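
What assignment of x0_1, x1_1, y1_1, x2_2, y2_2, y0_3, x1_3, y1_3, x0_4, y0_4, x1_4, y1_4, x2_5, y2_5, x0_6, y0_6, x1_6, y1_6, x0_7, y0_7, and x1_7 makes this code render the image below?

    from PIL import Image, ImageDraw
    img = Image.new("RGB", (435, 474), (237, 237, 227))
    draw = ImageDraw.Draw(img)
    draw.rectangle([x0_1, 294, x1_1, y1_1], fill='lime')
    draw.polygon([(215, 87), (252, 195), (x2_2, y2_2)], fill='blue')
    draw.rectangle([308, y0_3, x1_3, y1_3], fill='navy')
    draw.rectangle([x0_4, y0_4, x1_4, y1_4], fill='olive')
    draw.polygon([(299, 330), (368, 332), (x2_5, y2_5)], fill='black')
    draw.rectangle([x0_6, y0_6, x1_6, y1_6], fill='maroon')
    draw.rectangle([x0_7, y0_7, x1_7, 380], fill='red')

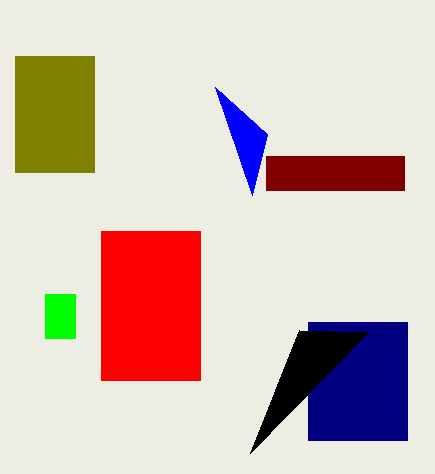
x0_1 = 45; x1_1 = 75; y1_1 = 338; x2_2 = 267; y2_2 = 134; y0_3 = 322; x1_3 = 407; y1_3 = 440; x0_4 = 15; y0_4 = 56; x1_4 = 94; y1_4 = 172; x2_5 = 250; y2_5 = 453; x0_6 = 266; y0_6 = 156; x1_6 = 404; y1_6 = 190; x0_7 = 101; y0_7 = 231; x1_7 = 200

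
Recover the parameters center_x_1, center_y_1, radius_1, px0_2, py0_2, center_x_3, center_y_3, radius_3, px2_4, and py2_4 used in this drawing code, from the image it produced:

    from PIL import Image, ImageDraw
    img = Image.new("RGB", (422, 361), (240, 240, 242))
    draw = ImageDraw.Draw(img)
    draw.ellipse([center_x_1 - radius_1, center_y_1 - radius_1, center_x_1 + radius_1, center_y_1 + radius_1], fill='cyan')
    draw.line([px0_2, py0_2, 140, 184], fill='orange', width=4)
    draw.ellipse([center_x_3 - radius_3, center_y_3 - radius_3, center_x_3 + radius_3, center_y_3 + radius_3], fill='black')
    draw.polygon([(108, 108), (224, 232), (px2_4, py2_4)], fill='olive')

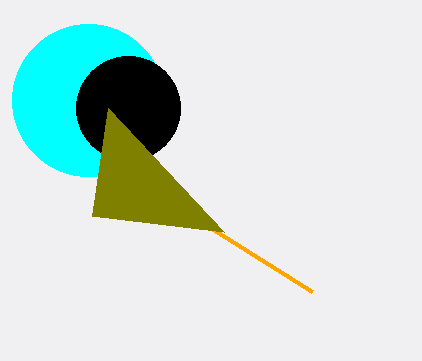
center_x_1 = 88
center_y_1 = 100
radius_1 = 76
px0_2 = 312
py0_2 = 292
center_x_3 = 128
center_y_3 = 108
radius_3 = 52
px2_4 = 92
py2_4 = 216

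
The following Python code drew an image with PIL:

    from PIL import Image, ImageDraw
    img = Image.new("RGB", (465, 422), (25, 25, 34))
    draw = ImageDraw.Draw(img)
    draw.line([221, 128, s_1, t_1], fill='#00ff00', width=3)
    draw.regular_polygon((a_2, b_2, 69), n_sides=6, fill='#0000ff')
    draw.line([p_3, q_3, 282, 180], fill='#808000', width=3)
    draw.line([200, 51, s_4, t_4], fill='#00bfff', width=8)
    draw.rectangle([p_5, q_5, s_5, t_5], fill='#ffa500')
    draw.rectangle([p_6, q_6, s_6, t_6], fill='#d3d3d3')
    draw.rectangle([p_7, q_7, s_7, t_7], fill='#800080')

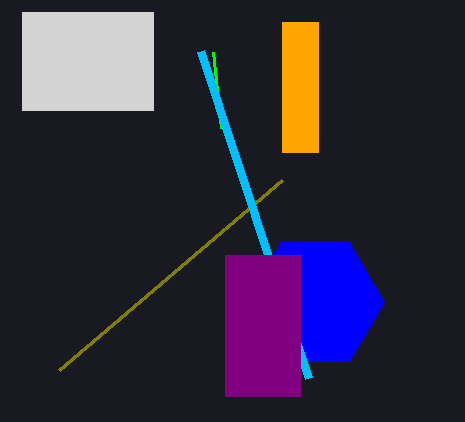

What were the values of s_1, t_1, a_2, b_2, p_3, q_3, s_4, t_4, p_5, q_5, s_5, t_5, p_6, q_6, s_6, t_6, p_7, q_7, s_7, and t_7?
s_1 = 213, t_1 = 52, a_2 = 315, b_2 = 302, p_3 = 59, q_3 = 370, s_4 = 308, t_4 = 378, p_5 = 282, q_5 = 22, s_5 = 318, t_5 = 152, p_6 = 22, q_6 = 12, s_6 = 153, t_6 = 110, p_7 = 225, q_7 = 255, s_7 = 300, t_7 = 396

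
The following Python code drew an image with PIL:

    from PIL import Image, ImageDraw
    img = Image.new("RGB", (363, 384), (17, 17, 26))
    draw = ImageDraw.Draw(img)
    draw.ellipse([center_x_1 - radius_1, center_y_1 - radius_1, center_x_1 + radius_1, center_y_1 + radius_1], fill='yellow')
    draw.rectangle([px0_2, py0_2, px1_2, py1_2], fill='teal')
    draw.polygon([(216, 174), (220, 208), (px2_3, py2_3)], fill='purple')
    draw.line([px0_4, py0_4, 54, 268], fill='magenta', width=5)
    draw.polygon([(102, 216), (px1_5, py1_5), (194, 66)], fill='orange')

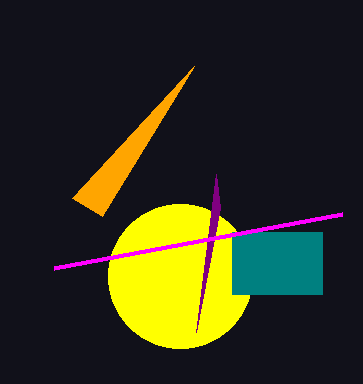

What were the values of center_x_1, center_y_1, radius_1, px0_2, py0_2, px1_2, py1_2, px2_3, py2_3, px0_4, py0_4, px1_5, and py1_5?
center_x_1 = 180; center_y_1 = 276; radius_1 = 72; px0_2 = 232; py0_2 = 232; px1_2 = 322; py1_2 = 294; px2_3 = 196; py2_3 = 332; px0_4 = 342; py0_4 = 214; px1_5 = 72; py1_5 = 198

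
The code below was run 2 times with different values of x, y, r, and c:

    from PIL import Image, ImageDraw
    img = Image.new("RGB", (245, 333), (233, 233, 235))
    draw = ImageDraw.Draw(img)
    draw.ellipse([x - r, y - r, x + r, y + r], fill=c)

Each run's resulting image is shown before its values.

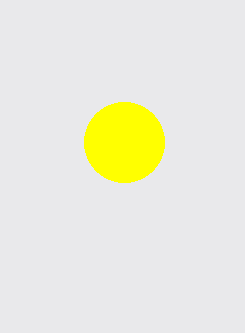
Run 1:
x = 124, y = 142, r = 40, c = 'yellow'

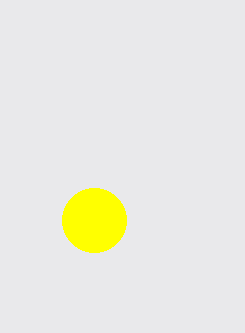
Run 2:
x = 94
y = 220
r = 32
c = 'yellow'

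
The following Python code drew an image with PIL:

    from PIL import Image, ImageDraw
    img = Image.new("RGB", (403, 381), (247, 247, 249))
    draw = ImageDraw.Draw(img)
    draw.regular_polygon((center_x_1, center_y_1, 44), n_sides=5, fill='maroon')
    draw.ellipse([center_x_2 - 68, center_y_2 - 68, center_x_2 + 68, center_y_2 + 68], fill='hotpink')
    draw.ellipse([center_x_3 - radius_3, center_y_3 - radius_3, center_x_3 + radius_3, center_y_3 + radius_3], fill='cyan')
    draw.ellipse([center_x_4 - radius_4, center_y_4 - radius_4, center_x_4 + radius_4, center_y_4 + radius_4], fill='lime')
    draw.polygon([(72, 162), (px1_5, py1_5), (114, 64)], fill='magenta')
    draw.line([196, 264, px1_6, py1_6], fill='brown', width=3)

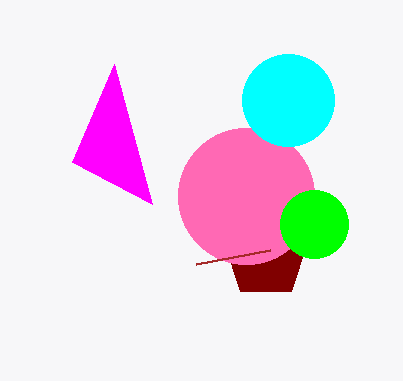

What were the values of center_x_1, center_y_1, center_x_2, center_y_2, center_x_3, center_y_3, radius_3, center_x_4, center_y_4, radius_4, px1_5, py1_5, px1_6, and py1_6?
center_x_1 = 266, center_y_1 = 256, center_x_2 = 246, center_y_2 = 196, center_x_3 = 288, center_y_3 = 100, radius_3 = 46, center_x_4 = 314, center_y_4 = 224, radius_4 = 34, px1_5 = 152, py1_5 = 204, px1_6 = 270, py1_6 = 250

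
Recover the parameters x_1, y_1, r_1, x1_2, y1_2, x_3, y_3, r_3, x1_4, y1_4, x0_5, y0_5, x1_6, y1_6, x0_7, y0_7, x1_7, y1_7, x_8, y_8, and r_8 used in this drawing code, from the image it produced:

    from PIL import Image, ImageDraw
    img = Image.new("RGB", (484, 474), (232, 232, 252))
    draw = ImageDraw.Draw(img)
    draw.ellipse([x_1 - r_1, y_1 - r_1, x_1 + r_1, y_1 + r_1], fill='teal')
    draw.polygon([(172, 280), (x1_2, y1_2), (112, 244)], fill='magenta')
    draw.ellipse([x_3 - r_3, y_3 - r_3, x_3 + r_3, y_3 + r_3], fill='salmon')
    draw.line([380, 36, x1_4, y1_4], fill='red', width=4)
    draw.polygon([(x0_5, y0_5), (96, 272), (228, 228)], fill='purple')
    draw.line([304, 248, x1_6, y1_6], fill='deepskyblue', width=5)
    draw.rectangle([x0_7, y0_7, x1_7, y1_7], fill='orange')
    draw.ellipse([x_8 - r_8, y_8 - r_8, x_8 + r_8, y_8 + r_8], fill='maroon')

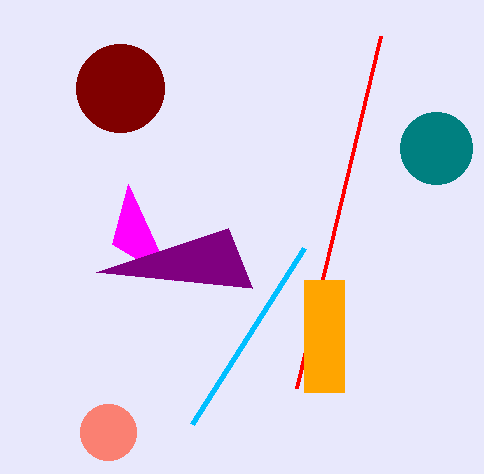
x_1 = 436; y_1 = 148; r_1 = 36; x1_2 = 128; y1_2 = 184; x_3 = 108; y_3 = 432; r_3 = 28; x1_4 = 296; y1_4 = 388; x0_5 = 252; y0_5 = 288; x1_6 = 192; y1_6 = 424; x0_7 = 304; y0_7 = 280; x1_7 = 344; y1_7 = 392; x_8 = 120; y_8 = 88; r_8 = 44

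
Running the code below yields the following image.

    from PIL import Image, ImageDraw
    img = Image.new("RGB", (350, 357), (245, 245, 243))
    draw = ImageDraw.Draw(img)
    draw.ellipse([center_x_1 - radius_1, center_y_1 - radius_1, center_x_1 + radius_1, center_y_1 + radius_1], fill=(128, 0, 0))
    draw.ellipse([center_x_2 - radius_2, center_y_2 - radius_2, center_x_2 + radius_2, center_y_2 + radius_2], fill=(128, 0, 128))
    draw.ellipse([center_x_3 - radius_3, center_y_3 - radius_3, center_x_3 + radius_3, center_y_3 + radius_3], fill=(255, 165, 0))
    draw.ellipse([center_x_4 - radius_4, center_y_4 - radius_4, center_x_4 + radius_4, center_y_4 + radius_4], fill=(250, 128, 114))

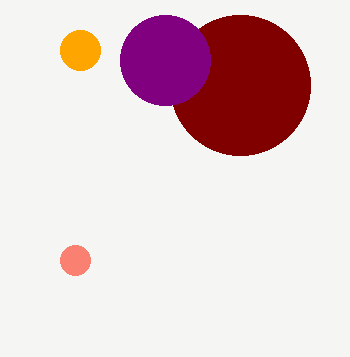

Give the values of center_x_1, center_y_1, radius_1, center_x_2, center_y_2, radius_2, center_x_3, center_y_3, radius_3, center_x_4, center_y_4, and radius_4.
center_x_1 = 240
center_y_1 = 85
radius_1 = 70
center_x_2 = 165
center_y_2 = 60
radius_2 = 45
center_x_3 = 80
center_y_3 = 50
radius_3 = 20
center_x_4 = 75
center_y_4 = 260
radius_4 = 15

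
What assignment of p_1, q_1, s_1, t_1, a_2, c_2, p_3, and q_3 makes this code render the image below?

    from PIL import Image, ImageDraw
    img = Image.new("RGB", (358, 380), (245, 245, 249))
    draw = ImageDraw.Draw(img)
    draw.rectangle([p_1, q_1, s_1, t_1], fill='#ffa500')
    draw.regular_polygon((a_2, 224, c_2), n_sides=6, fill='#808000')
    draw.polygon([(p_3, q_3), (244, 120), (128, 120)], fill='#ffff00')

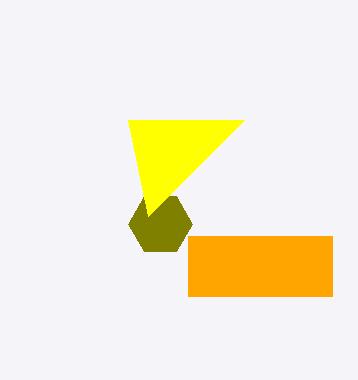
p_1 = 188, q_1 = 236, s_1 = 332, t_1 = 296, a_2 = 160, c_2 = 32, p_3 = 148, q_3 = 216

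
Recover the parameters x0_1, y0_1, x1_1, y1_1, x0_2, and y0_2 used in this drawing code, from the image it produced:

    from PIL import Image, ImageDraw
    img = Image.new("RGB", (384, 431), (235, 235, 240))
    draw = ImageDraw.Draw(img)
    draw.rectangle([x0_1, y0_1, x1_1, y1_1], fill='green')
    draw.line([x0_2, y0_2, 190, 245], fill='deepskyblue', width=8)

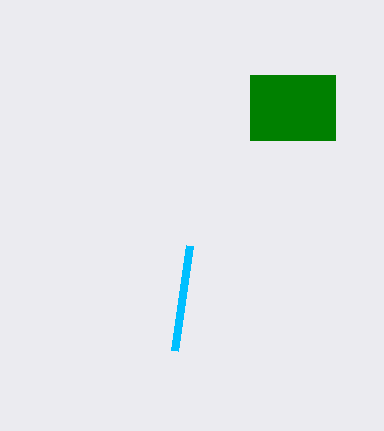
x0_1 = 250; y0_1 = 75; x1_1 = 335; y1_1 = 140; x0_2 = 175; y0_2 = 350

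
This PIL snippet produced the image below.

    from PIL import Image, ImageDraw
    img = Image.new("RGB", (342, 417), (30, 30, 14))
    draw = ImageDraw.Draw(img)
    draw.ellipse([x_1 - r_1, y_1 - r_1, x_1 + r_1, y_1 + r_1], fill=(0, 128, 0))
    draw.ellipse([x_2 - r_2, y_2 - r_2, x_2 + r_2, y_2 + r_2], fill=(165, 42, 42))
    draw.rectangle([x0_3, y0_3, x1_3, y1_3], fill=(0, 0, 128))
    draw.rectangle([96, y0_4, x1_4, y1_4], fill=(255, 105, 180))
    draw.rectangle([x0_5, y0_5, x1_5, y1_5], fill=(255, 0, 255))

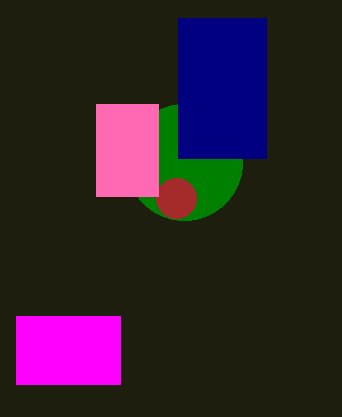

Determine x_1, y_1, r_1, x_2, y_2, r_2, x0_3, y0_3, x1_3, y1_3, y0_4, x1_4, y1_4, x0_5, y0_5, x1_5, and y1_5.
x_1 = 184
y_1 = 162
r_1 = 58
x_2 = 176
y_2 = 198
r_2 = 20
x0_3 = 178
y0_3 = 18
x1_3 = 266
y1_3 = 158
y0_4 = 104
x1_4 = 158
y1_4 = 196
x0_5 = 16
y0_5 = 316
x1_5 = 120
y1_5 = 384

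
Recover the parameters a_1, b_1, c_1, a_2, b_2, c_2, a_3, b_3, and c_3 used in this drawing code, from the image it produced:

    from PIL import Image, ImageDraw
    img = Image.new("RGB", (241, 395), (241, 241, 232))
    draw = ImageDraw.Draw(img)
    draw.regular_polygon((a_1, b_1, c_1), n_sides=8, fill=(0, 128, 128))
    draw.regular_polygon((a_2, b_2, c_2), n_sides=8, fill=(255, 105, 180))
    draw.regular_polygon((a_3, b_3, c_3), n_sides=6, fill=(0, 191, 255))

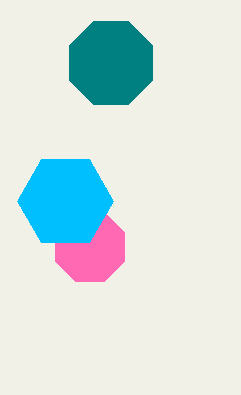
a_1 = 111, b_1 = 63, c_1 = 45, a_2 = 90, b_2 = 247, c_2 = 37, a_3 = 65, b_3 = 201, c_3 = 48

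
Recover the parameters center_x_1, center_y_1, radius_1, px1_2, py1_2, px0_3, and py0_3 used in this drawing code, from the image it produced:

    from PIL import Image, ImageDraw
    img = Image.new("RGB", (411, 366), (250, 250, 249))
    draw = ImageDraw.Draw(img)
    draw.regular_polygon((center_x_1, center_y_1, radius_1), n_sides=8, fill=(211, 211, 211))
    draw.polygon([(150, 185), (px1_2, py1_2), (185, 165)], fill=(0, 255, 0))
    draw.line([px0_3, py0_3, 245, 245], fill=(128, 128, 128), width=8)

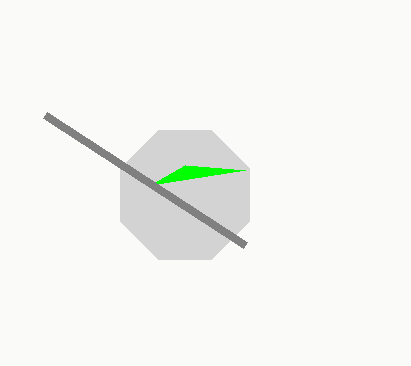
center_x_1 = 185, center_y_1 = 195, radius_1 = 70, px1_2 = 245, py1_2 = 170, px0_3 = 45, py0_3 = 115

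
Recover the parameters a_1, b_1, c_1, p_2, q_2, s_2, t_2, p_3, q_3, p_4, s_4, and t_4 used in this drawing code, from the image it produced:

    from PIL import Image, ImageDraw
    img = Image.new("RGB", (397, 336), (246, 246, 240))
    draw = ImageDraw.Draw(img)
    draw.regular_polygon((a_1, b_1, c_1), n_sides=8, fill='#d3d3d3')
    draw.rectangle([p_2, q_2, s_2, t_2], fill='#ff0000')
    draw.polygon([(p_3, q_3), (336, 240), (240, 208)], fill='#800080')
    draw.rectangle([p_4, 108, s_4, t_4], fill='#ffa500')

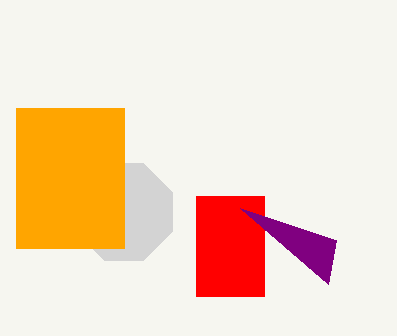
a_1 = 124
b_1 = 212
c_1 = 52
p_2 = 196
q_2 = 196
s_2 = 264
t_2 = 296
p_3 = 328
q_3 = 284
p_4 = 16
s_4 = 124
t_4 = 248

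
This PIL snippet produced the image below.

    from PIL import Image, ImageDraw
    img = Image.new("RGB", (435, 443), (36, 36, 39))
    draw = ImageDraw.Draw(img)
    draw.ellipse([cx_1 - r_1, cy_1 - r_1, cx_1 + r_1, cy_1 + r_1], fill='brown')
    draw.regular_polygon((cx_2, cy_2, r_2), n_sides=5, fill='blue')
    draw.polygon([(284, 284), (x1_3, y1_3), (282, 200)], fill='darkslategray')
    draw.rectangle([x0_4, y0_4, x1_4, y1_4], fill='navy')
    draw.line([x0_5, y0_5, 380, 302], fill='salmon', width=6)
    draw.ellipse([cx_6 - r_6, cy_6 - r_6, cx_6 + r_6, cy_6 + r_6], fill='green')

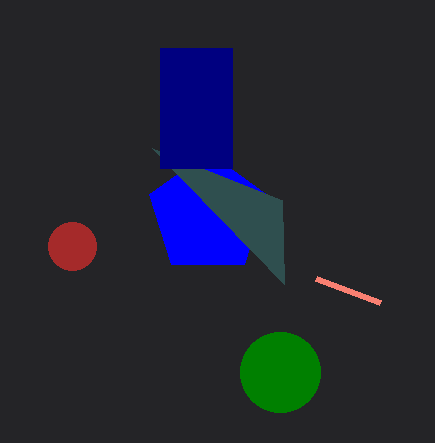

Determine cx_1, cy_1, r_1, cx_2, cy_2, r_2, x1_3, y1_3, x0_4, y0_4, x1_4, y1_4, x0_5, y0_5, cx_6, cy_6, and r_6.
cx_1 = 72, cy_1 = 246, r_1 = 24, cx_2 = 208, cy_2 = 214, r_2 = 62, x1_3 = 152, y1_3 = 148, x0_4 = 160, y0_4 = 48, x1_4 = 232, y1_4 = 168, x0_5 = 316, y0_5 = 278, cx_6 = 280, cy_6 = 372, r_6 = 40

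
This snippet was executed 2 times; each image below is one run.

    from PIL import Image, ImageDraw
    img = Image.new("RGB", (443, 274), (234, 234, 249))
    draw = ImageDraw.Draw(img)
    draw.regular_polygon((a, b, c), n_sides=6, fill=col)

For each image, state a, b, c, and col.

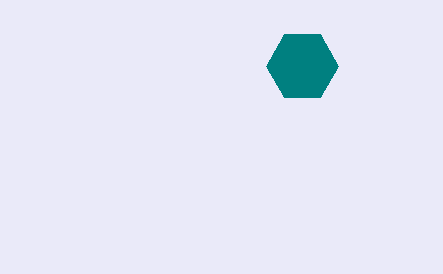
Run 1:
a = 302
b = 66
c = 36
col = 'teal'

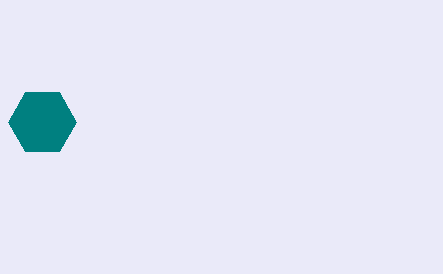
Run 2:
a = 42
b = 122
c = 34
col = 'teal'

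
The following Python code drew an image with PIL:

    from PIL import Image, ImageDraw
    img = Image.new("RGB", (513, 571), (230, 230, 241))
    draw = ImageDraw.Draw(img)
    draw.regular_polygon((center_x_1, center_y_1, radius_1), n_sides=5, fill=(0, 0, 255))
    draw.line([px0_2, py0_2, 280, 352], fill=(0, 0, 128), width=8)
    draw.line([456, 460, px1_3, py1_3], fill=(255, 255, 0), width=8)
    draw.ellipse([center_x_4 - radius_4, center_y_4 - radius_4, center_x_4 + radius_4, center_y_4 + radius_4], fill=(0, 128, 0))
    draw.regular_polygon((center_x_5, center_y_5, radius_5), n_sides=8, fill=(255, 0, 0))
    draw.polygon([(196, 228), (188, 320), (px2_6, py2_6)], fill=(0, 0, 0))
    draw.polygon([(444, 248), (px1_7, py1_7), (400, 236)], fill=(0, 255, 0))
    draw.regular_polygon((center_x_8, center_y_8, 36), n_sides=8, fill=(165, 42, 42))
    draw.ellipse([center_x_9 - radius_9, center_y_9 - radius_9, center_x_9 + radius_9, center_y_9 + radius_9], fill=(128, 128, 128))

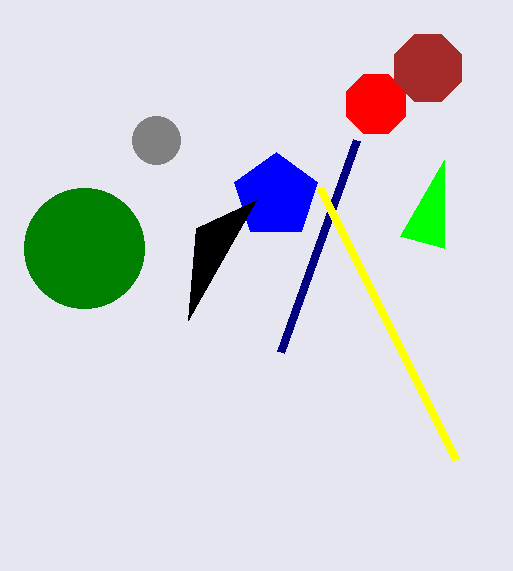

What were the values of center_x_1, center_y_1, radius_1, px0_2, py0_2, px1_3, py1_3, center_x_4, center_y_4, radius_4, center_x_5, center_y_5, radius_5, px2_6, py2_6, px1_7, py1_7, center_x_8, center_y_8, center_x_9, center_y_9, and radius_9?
center_x_1 = 276
center_y_1 = 196
radius_1 = 44
px0_2 = 356
py0_2 = 140
px1_3 = 320
py1_3 = 188
center_x_4 = 84
center_y_4 = 248
radius_4 = 60
center_x_5 = 376
center_y_5 = 104
radius_5 = 32
px2_6 = 256
py2_6 = 200
px1_7 = 444
py1_7 = 160
center_x_8 = 428
center_y_8 = 68
center_x_9 = 156
center_y_9 = 140
radius_9 = 24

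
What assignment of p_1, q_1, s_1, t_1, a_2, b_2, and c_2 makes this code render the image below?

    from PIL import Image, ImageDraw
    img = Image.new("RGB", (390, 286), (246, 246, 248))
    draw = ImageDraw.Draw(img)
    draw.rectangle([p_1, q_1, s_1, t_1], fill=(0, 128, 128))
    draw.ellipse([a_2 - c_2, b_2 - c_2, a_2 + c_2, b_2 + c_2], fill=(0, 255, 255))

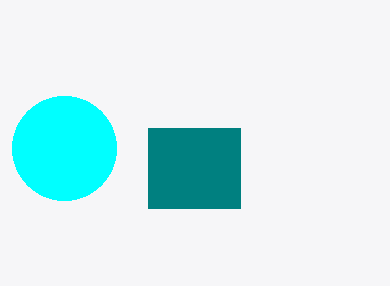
p_1 = 148
q_1 = 128
s_1 = 240
t_1 = 208
a_2 = 64
b_2 = 148
c_2 = 52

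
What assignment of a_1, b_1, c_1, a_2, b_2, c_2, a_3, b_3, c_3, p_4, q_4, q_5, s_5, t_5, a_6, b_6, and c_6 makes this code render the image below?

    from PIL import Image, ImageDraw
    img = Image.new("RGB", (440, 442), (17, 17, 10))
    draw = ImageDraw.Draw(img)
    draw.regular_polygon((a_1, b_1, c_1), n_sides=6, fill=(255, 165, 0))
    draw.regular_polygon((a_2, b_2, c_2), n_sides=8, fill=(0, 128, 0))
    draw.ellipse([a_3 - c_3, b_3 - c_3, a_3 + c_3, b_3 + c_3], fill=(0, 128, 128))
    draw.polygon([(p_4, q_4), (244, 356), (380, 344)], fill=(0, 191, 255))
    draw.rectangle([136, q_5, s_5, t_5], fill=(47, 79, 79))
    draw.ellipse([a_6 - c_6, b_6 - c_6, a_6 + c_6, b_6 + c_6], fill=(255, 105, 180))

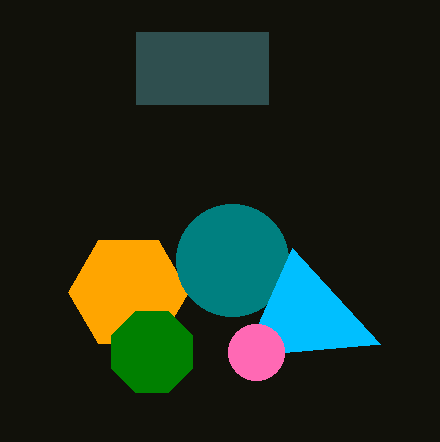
a_1 = 128, b_1 = 292, c_1 = 60, a_2 = 152, b_2 = 352, c_2 = 44, a_3 = 232, b_3 = 260, c_3 = 56, p_4 = 292, q_4 = 248, q_5 = 32, s_5 = 268, t_5 = 104, a_6 = 256, b_6 = 352, c_6 = 28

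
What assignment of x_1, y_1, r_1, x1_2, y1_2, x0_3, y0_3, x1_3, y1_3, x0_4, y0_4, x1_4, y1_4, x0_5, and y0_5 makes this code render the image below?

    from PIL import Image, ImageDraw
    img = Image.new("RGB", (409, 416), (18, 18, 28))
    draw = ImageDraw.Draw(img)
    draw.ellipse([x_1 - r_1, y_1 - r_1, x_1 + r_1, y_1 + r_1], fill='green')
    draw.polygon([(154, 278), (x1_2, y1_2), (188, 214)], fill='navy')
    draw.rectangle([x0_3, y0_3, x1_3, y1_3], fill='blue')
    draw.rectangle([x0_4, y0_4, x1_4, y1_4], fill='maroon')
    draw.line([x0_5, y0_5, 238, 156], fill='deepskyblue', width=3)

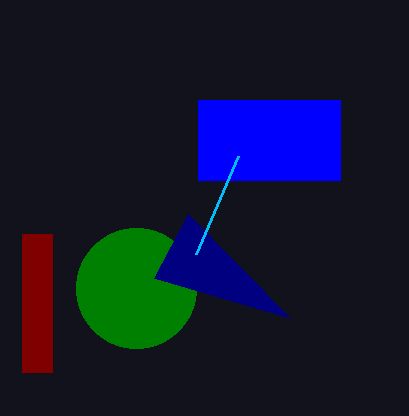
x_1 = 136; y_1 = 288; r_1 = 60; x1_2 = 290; y1_2 = 318; x0_3 = 198; y0_3 = 100; x1_3 = 340; y1_3 = 180; x0_4 = 22; y0_4 = 234; x1_4 = 52; y1_4 = 372; x0_5 = 196; y0_5 = 254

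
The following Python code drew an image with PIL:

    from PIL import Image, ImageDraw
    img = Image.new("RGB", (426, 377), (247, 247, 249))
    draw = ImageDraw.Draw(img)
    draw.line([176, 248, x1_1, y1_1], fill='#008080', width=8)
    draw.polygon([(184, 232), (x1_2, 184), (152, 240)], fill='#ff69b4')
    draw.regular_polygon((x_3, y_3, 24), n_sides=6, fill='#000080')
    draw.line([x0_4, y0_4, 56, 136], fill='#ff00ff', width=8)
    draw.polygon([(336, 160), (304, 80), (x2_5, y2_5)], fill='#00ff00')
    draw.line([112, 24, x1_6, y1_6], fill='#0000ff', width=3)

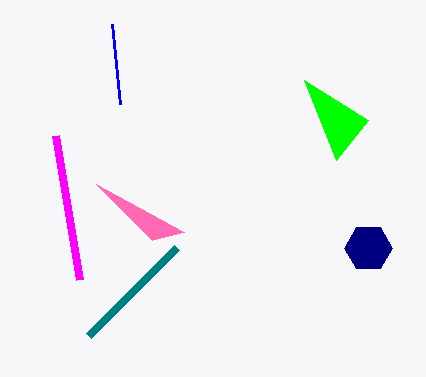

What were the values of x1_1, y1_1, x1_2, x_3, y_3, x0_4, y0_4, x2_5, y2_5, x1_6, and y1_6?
x1_1 = 88
y1_1 = 336
x1_2 = 96
x_3 = 368
y_3 = 248
x0_4 = 80
y0_4 = 280
x2_5 = 368
y2_5 = 120
x1_6 = 120
y1_6 = 104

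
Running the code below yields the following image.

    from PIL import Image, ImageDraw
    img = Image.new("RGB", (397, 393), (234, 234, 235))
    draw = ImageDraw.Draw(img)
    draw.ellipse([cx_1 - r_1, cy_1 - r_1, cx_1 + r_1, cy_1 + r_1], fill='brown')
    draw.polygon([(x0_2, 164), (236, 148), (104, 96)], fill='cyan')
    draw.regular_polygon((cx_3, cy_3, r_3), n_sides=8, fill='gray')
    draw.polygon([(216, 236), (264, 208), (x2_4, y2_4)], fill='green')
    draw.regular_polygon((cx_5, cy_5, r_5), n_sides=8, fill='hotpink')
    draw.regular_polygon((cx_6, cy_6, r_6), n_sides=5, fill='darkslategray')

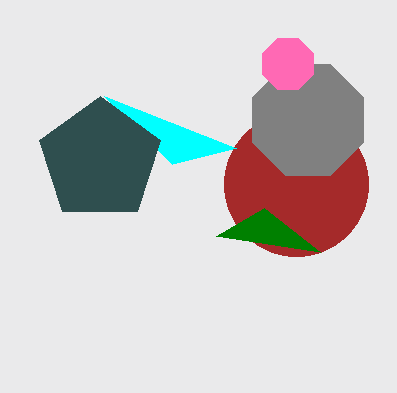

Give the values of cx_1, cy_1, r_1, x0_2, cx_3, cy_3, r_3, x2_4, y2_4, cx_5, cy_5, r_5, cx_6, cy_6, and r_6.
cx_1 = 296; cy_1 = 184; r_1 = 72; x0_2 = 172; cx_3 = 308; cy_3 = 120; r_3 = 60; x2_4 = 320; y2_4 = 252; cx_5 = 288; cy_5 = 64; r_5 = 28; cx_6 = 100; cy_6 = 160; r_6 = 64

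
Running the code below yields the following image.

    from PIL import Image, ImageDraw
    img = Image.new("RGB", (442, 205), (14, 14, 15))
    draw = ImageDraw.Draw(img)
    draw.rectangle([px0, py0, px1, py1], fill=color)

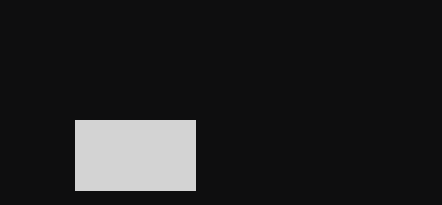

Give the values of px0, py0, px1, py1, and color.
px0 = 75; py0 = 120; px1 = 195; py1 = 190; color = 'lightgray'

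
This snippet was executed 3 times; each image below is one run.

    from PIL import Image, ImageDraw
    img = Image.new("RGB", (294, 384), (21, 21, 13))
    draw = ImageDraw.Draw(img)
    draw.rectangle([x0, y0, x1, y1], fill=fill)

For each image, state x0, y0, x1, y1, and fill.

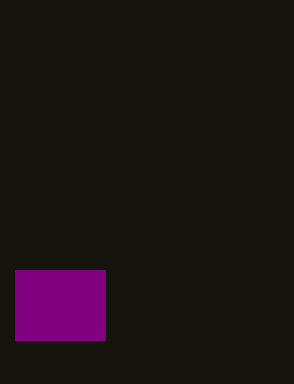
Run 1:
x0 = 15
y0 = 270
x1 = 105
y1 = 340
fill = 'purple'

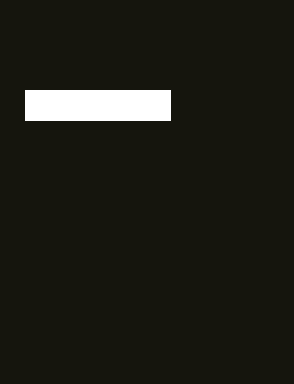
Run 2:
x0 = 25
y0 = 90
x1 = 170
y1 = 120
fill = 'white'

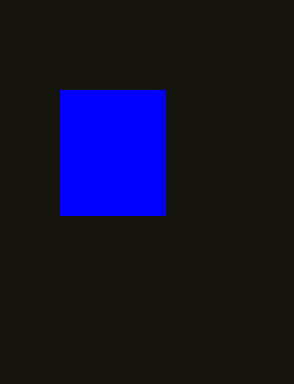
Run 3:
x0 = 60
y0 = 90
x1 = 165
y1 = 215
fill = 'blue'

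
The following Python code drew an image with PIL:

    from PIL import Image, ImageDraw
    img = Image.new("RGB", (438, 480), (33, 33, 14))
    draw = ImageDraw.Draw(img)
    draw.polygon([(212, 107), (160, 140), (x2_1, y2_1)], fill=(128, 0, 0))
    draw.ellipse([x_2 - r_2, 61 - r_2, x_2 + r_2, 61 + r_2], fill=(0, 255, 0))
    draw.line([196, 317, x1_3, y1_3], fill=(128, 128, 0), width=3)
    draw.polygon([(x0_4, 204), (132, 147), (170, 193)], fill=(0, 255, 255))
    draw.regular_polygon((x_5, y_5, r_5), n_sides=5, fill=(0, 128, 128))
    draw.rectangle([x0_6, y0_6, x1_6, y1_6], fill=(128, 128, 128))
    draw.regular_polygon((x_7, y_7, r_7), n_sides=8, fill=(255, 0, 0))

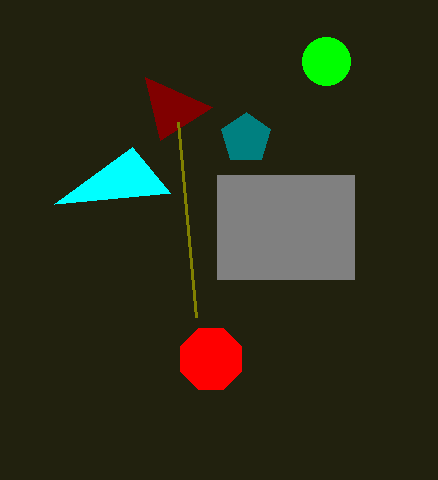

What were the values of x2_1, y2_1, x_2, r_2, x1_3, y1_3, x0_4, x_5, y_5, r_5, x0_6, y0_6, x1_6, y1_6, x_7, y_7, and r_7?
x2_1 = 145; y2_1 = 77; x_2 = 326; r_2 = 24; x1_3 = 178; y1_3 = 122; x0_4 = 54; x_5 = 246; y_5 = 138; r_5 = 26; x0_6 = 217; y0_6 = 175; x1_6 = 354; y1_6 = 279; x_7 = 211; y_7 = 359; r_7 = 33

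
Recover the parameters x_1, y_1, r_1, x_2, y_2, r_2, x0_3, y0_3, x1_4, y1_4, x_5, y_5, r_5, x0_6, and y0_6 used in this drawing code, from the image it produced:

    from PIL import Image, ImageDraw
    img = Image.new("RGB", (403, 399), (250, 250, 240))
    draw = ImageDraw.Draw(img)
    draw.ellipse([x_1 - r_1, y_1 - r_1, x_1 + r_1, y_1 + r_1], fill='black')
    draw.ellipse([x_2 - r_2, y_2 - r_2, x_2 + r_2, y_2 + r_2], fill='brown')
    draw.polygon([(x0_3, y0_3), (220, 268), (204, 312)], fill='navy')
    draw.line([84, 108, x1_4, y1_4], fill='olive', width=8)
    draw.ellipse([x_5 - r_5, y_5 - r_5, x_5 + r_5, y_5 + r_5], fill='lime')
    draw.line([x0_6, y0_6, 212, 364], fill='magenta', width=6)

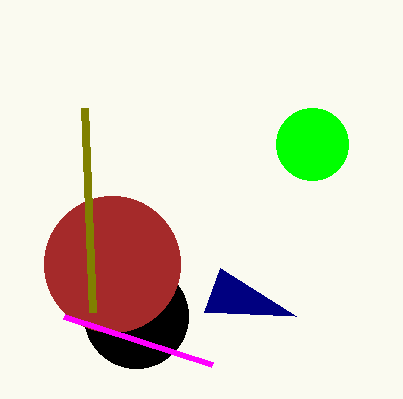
x_1 = 136; y_1 = 316; r_1 = 52; x_2 = 112; y_2 = 264; r_2 = 68; x0_3 = 296; y0_3 = 316; x1_4 = 92; y1_4 = 312; x_5 = 312; y_5 = 144; r_5 = 36; x0_6 = 64; y0_6 = 316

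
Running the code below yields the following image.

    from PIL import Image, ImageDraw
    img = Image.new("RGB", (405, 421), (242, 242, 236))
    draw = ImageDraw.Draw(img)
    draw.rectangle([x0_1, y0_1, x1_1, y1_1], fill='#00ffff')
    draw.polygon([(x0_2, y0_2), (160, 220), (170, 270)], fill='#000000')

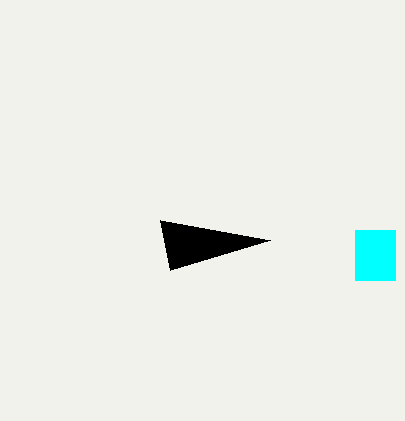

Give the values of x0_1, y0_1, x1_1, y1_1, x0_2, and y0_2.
x0_1 = 355, y0_1 = 230, x1_1 = 395, y1_1 = 280, x0_2 = 270, y0_2 = 240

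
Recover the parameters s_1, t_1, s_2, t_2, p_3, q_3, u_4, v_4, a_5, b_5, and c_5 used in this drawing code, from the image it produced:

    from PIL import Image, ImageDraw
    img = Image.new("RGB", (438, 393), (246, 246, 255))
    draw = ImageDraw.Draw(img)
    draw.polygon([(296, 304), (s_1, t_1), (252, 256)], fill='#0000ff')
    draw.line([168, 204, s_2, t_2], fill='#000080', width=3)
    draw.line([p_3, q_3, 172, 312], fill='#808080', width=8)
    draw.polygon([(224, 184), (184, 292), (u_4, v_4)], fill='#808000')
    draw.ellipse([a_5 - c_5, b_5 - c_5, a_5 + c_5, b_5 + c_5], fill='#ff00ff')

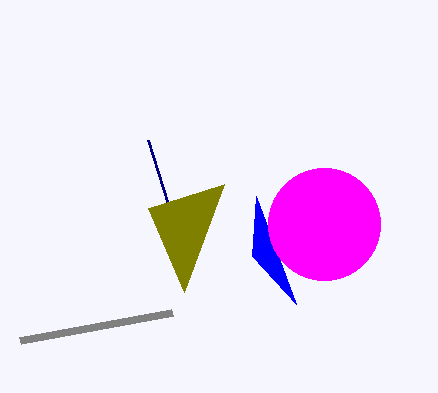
s_1 = 256
t_1 = 196
s_2 = 148
t_2 = 140
p_3 = 20
q_3 = 340
u_4 = 148
v_4 = 208
a_5 = 324
b_5 = 224
c_5 = 56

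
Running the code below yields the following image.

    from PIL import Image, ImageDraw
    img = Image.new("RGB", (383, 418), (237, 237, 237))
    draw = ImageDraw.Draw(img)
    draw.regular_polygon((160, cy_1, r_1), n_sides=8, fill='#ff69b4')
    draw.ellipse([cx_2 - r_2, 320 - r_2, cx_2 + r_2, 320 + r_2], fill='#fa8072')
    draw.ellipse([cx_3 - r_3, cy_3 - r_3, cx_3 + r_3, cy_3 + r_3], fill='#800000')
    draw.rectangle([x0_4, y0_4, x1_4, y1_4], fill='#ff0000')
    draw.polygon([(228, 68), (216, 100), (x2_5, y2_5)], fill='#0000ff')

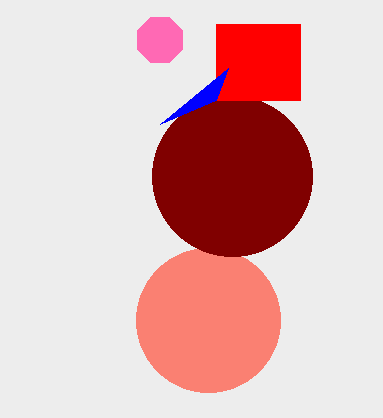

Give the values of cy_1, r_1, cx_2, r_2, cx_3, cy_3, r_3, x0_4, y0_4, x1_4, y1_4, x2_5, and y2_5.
cy_1 = 40; r_1 = 24; cx_2 = 208; r_2 = 72; cx_3 = 232; cy_3 = 176; r_3 = 80; x0_4 = 216; y0_4 = 24; x1_4 = 300; y1_4 = 100; x2_5 = 160; y2_5 = 124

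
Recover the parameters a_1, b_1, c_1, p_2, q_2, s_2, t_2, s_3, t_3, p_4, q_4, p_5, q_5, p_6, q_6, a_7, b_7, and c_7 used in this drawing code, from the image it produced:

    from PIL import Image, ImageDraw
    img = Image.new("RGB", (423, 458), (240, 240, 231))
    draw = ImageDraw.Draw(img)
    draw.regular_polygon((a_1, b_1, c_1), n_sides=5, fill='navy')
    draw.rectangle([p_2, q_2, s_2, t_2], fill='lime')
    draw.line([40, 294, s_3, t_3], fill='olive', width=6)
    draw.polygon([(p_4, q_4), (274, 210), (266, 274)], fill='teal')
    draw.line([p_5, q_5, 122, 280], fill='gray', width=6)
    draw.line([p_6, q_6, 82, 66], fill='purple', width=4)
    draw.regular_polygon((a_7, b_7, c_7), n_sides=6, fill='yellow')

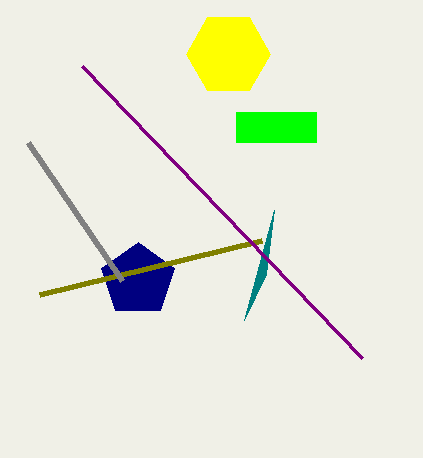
a_1 = 138
b_1 = 280
c_1 = 38
p_2 = 236
q_2 = 112
s_2 = 316
t_2 = 142
s_3 = 262
t_3 = 240
p_4 = 244
q_4 = 320
p_5 = 28
q_5 = 142
p_6 = 362
q_6 = 358
a_7 = 228
b_7 = 54
c_7 = 42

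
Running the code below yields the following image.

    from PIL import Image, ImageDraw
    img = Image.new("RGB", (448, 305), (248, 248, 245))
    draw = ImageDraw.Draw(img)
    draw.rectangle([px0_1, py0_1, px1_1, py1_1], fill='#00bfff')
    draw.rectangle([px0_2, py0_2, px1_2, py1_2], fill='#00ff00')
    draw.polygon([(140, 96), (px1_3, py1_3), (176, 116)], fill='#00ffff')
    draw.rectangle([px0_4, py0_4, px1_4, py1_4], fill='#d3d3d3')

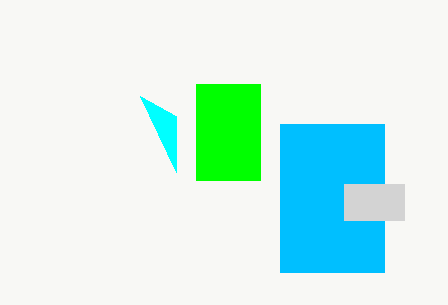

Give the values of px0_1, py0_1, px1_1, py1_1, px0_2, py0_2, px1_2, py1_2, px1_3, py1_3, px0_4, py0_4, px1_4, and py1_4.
px0_1 = 280, py0_1 = 124, px1_1 = 384, py1_1 = 272, px0_2 = 196, py0_2 = 84, px1_2 = 260, py1_2 = 180, px1_3 = 176, py1_3 = 172, px0_4 = 344, py0_4 = 184, px1_4 = 404, py1_4 = 220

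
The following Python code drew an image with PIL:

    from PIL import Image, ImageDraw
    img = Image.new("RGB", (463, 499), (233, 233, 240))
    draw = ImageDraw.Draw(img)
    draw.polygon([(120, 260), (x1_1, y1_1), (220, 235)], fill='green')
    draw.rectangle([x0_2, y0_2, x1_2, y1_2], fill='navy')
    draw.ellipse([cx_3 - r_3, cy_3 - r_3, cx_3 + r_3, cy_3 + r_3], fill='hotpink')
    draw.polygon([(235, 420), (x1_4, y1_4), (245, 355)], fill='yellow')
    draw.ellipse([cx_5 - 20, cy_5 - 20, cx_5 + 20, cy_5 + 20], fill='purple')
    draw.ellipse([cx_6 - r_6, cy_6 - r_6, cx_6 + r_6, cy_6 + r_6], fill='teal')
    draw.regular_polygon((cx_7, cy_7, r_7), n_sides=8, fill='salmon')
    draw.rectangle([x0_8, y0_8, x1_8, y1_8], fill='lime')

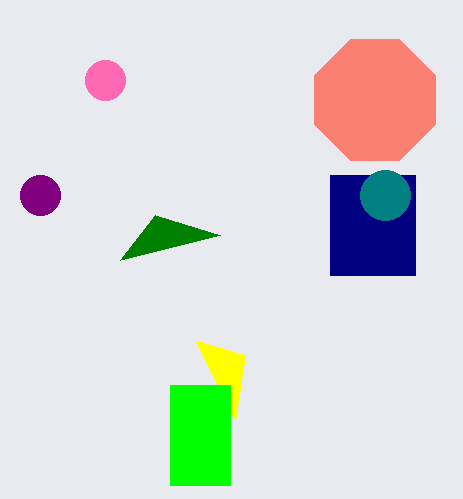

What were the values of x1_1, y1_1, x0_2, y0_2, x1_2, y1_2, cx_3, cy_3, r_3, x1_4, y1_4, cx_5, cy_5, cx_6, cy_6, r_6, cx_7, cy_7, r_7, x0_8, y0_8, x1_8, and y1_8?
x1_1 = 155, y1_1 = 215, x0_2 = 330, y0_2 = 175, x1_2 = 415, y1_2 = 275, cx_3 = 105, cy_3 = 80, r_3 = 20, x1_4 = 195, y1_4 = 340, cx_5 = 40, cy_5 = 195, cx_6 = 385, cy_6 = 195, r_6 = 25, cx_7 = 375, cy_7 = 100, r_7 = 65, x0_8 = 170, y0_8 = 385, x1_8 = 230, y1_8 = 485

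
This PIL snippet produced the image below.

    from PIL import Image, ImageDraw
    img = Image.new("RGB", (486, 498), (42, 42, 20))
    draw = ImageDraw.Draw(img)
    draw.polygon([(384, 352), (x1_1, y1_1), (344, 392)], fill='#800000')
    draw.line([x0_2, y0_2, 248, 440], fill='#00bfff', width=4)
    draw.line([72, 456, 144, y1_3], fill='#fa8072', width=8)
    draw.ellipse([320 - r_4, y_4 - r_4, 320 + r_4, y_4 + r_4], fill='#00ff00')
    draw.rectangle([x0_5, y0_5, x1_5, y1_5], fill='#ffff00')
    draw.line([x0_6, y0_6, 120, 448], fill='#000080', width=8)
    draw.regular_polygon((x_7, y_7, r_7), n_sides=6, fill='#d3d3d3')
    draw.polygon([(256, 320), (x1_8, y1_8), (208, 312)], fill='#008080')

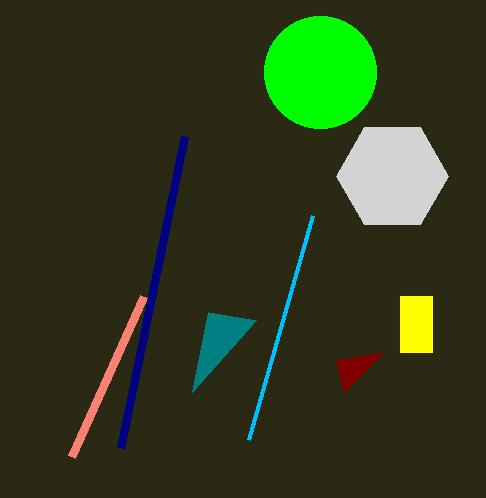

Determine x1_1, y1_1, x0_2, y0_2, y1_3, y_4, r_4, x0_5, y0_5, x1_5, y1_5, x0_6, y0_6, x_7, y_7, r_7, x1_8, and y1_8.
x1_1 = 336; y1_1 = 360; x0_2 = 312; y0_2 = 216; y1_3 = 296; y_4 = 72; r_4 = 56; x0_5 = 400; y0_5 = 296; x1_5 = 432; y1_5 = 352; x0_6 = 184; y0_6 = 136; x_7 = 392; y_7 = 176; r_7 = 56; x1_8 = 192; y1_8 = 392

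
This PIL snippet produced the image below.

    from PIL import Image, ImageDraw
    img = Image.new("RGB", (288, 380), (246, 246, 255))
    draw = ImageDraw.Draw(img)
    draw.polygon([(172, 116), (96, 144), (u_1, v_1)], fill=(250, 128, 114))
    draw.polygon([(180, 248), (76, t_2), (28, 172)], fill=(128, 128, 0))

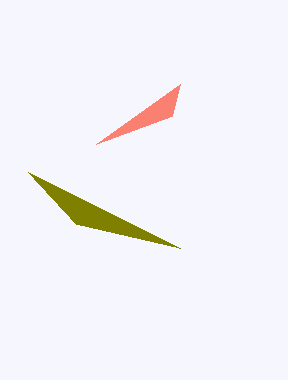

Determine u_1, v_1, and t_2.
u_1 = 180, v_1 = 84, t_2 = 224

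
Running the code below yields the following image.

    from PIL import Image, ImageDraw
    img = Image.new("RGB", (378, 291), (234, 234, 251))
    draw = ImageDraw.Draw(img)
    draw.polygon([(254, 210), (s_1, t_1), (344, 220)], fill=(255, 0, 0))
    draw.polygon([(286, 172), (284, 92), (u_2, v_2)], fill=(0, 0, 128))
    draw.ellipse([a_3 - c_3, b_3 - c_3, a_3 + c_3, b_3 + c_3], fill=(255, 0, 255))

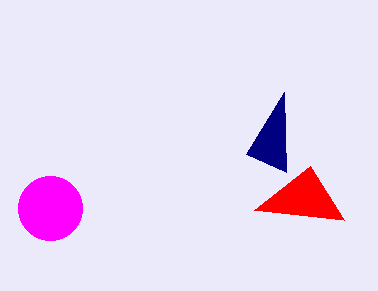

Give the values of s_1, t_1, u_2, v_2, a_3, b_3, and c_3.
s_1 = 310, t_1 = 166, u_2 = 246, v_2 = 154, a_3 = 50, b_3 = 208, c_3 = 32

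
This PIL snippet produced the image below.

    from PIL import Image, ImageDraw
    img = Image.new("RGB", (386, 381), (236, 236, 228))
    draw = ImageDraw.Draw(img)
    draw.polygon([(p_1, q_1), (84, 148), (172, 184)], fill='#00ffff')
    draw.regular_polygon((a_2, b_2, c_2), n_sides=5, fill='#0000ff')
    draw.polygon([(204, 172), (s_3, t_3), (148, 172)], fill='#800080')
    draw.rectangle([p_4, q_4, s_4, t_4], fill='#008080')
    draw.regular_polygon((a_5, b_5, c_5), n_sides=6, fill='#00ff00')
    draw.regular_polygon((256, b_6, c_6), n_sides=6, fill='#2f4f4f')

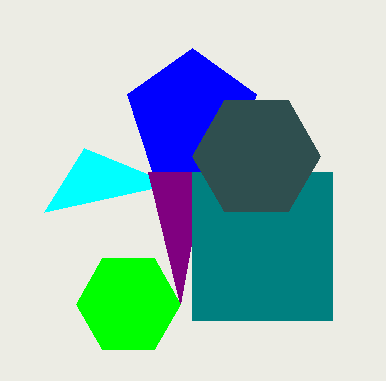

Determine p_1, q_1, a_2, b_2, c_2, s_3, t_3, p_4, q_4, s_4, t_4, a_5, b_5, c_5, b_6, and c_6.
p_1 = 44, q_1 = 212, a_2 = 192, b_2 = 116, c_2 = 68, s_3 = 180, t_3 = 304, p_4 = 192, q_4 = 172, s_4 = 332, t_4 = 320, a_5 = 128, b_5 = 304, c_5 = 52, b_6 = 156, c_6 = 64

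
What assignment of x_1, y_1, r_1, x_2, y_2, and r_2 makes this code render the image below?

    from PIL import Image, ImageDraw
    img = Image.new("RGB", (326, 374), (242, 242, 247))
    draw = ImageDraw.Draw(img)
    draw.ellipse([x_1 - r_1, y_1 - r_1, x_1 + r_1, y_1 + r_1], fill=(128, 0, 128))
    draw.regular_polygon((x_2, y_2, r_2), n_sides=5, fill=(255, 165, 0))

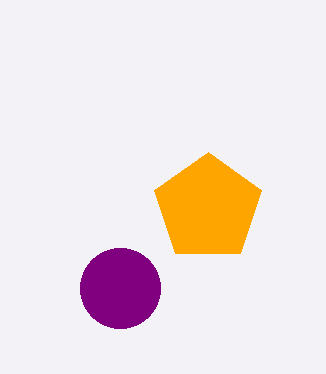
x_1 = 120; y_1 = 288; r_1 = 40; x_2 = 208; y_2 = 208; r_2 = 56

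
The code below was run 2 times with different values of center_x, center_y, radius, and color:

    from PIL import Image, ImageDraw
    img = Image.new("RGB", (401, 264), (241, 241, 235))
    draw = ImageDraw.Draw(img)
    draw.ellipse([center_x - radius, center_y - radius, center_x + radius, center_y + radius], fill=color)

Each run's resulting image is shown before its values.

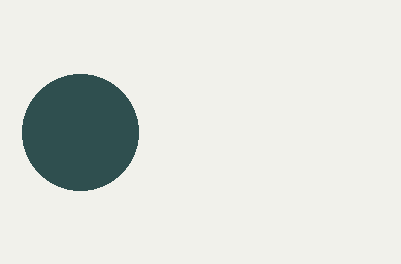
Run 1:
center_x = 80
center_y = 132
radius = 58
color = 'darkslategray'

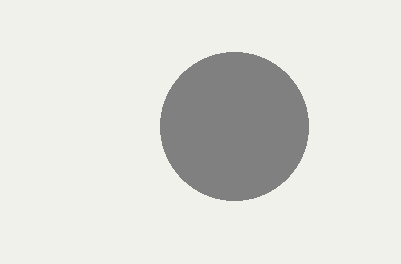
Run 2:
center_x = 234
center_y = 126
radius = 74
color = 'gray'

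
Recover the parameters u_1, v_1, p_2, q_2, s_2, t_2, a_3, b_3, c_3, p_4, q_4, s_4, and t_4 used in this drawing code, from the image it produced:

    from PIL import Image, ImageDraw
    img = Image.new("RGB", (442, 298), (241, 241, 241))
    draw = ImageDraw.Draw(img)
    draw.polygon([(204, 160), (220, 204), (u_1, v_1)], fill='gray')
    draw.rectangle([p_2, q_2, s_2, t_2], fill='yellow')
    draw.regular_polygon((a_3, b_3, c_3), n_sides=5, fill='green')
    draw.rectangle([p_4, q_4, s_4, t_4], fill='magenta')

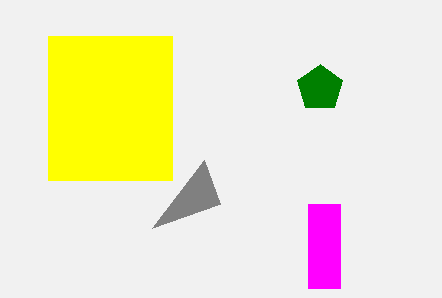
u_1 = 152, v_1 = 228, p_2 = 48, q_2 = 36, s_2 = 172, t_2 = 180, a_3 = 320, b_3 = 88, c_3 = 24, p_4 = 308, q_4 = 204, s_4 = 340, t_4 = 288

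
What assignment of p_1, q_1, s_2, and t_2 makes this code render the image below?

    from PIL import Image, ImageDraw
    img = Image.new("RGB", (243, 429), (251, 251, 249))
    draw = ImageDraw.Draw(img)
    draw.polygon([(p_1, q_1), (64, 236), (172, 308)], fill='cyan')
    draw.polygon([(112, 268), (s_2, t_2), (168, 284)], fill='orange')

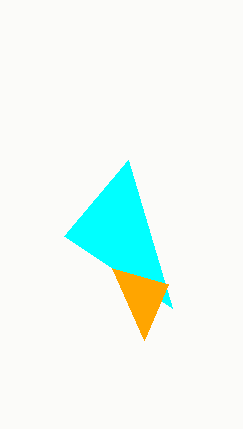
p_1 = 128, q_1 = 160, s_2 = 144, t_2 = 340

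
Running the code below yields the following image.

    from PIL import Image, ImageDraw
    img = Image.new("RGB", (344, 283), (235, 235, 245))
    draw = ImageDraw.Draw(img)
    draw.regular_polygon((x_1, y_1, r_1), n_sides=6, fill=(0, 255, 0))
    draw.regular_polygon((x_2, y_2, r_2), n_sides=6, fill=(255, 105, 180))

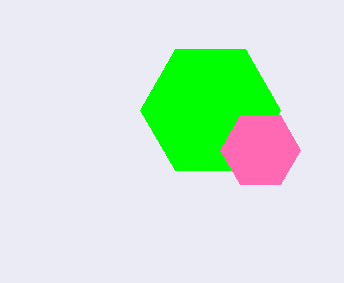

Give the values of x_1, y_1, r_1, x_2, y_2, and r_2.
x_1 = 210
y_1 = 110
r_1 = 70
x_2 = 260
y_2 = 150
r_2 = 40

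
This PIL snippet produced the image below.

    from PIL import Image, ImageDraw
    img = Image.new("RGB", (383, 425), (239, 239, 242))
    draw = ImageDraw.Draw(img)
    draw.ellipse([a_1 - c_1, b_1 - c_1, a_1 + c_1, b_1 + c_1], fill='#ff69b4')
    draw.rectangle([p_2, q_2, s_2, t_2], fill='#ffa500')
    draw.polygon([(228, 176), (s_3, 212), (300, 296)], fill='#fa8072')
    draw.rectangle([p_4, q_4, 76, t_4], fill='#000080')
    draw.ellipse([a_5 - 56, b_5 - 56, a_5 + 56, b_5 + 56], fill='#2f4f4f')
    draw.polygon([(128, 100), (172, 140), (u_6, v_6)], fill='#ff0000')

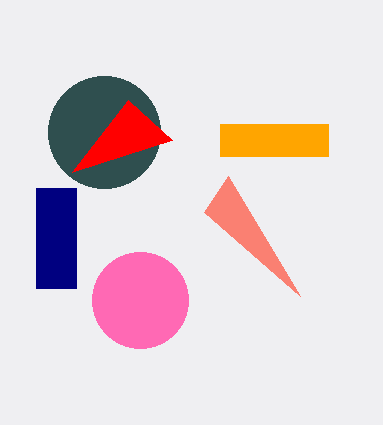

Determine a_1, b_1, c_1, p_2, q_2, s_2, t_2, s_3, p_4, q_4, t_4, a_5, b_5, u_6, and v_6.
a_1 = 140, b_1 = 300, c_1 = 48, p_2 = 220, q_2 = 124, s_2 = 328, t_2 = 156, s_3 = 204, p_4 = 36, q_4 = 188, t_4 = 288, a_5 = 104, b_5 = 132, u_6 = 72, v_6 = 172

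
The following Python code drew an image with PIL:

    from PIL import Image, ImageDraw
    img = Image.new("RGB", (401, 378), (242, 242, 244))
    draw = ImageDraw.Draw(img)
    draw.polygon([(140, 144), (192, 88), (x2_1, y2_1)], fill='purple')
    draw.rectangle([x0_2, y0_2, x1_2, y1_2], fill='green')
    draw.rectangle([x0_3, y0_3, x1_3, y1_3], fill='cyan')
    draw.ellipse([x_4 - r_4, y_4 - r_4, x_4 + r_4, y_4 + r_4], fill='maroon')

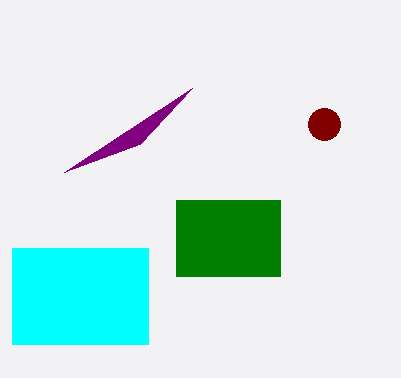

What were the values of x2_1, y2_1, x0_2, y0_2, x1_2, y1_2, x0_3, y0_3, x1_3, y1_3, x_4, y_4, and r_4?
x2_1 = 64
y2_1 = 172
x0_2 = 176
y0_2 = 200
x1_2 = 280
y1_2 = 276
x0_3 = 12
y0_3 = 248
x1_3 = 148
y1_3 = 344
x_4 = 324
y_4 = 124
r_4 = 16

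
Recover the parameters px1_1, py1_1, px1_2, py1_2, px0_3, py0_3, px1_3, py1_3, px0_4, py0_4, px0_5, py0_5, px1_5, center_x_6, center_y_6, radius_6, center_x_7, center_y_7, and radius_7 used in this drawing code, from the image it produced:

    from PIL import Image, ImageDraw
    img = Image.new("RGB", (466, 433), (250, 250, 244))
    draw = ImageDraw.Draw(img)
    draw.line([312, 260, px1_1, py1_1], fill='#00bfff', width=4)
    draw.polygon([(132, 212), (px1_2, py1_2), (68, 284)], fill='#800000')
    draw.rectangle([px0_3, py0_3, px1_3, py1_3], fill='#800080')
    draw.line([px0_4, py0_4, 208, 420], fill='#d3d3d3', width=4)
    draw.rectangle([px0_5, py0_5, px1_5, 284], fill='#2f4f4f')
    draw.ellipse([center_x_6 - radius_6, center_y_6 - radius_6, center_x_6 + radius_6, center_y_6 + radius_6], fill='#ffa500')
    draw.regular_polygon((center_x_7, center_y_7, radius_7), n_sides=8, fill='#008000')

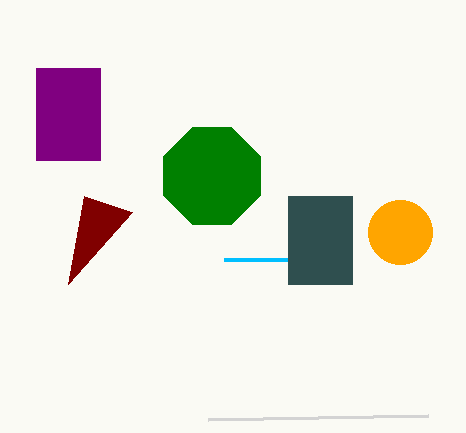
px1_1 = 224, py1_1 = 260, px1_2 = 84, py1_2 = 196, px0_3 = 36, py0_3 = 68, px1_3 = 100, py1_3 = 160, px0_4 = 428, py0_4 = 416, px0_5 = 288, py0_5 = 196, px1_5 = 352, center_x_6 = 400, center_y_6 = 232, radius_6 = 32, center_x_7 = 212, center_y_7 = 176, radius_7 = 52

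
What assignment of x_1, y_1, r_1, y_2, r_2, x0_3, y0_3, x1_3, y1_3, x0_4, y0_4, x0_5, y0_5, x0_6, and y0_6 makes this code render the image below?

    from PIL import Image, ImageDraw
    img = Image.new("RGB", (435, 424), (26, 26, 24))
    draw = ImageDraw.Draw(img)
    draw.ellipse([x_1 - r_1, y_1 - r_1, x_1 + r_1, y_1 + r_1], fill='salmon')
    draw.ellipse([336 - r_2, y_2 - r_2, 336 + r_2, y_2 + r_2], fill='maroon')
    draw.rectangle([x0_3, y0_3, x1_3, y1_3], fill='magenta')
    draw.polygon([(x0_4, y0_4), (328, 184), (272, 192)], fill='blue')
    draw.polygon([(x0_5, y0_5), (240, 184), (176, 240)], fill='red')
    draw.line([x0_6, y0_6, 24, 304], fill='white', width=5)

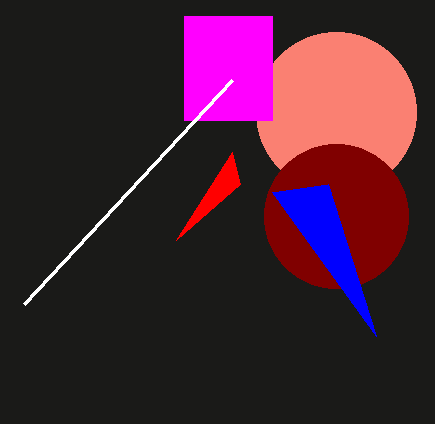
x_1 = 336, y_1 = 112, r_1 = 80, y_2 = 216, r_2 = 72, x0_3 = 184, y0_3 = 16, x1_3 = 272, y1_3 = 120, x0_4 = 376, y0_4 = 336, x0_5 = 232, y0_5 = 152, x0_6 = 232, y0_6 = 80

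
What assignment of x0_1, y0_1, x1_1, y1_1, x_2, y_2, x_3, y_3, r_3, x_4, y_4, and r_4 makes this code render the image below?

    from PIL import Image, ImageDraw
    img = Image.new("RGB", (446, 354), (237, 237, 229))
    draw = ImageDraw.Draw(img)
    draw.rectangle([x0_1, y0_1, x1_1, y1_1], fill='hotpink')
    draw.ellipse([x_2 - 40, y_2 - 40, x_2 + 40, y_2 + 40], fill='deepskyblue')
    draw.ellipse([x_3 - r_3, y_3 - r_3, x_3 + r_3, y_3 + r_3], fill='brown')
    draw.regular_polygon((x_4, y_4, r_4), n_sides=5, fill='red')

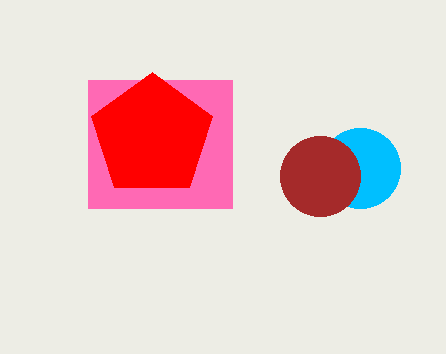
x0_1 = 88, y0_1 = 80, x1_1 = 232, y1_1 = 208, x_2 = 360, y_2 = 168, x_3 = 320, y_3 = 176, r_3 = 40, x_4 = 152, y_4 = 136, r_4 = 64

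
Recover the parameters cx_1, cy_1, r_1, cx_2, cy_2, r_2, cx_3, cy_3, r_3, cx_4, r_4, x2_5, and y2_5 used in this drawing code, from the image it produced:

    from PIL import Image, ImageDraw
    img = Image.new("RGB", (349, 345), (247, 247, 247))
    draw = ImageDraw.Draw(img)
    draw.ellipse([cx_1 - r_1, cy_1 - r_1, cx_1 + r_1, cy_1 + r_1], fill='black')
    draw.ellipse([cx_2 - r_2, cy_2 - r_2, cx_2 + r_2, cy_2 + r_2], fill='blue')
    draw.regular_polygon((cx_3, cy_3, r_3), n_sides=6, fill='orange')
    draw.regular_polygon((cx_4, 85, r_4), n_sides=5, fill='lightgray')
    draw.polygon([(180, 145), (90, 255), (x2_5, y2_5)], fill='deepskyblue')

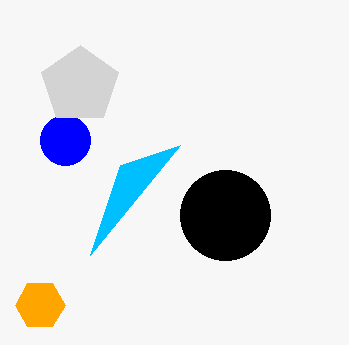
cx_1 = 225; cy_1 = 215; r_1 = 45; cx_2 = 65; cy_2 = 140; r_2 = 25; cx_3 = 40; cy_3 = 305; r_3 = 25; cx_4 = 80; r_4 = 40; x2_5 = 120; y2_5 = 165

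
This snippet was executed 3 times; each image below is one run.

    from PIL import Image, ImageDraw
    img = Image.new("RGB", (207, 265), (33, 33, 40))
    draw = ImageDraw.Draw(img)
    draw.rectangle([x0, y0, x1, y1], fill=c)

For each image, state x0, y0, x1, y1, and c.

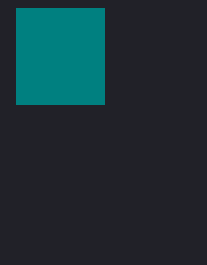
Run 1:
x0 = 16; y0 = 8; x1 = 104; y1 = 104; c = 'teal'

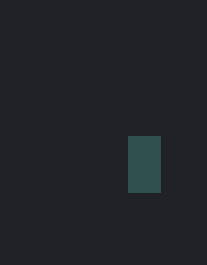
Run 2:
x0 = 128, y0 = 136, x1 = 160, y1 = 192, c = 'darkslategray'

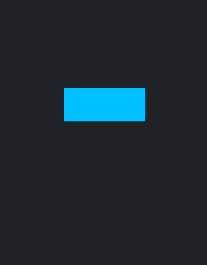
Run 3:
x0 = 64, y0 = 88, x1 = 144, y1 = 120, c = 'deepskyblue'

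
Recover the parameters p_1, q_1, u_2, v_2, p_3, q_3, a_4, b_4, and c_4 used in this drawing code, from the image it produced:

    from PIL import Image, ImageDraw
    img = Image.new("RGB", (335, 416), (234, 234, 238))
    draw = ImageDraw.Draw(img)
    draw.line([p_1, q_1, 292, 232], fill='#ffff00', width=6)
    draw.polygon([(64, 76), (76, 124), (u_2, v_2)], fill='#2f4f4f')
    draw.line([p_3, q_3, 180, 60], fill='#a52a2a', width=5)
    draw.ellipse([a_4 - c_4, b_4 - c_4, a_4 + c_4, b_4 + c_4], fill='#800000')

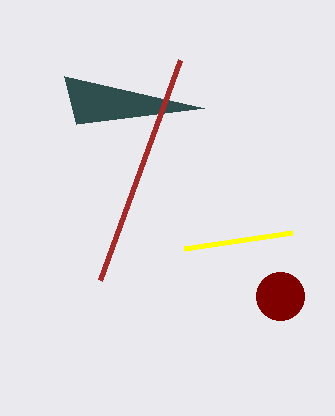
p_1 = 184, q_1 = 248, u_2 = 204, v_2 = 108, p_3 = 100, q_3 = 280, a_4 = 280, b_4 = 296, c_4 = 24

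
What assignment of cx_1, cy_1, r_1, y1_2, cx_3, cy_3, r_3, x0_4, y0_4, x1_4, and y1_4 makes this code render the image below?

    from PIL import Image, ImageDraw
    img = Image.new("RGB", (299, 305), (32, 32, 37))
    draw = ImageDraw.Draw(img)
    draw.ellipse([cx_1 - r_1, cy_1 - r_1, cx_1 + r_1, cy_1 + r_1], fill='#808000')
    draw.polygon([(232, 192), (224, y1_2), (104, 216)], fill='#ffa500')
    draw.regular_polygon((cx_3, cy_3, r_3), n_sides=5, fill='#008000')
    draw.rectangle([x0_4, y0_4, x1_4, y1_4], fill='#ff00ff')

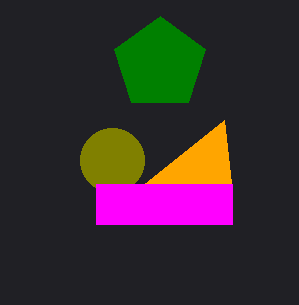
cx_1 = 112, cy_1 = 160, r_1 = 32, y1_2 = 120, cx_3 = 160, cy_3 = 64, r_3 = 48, x0_4 = 96, y0_4 = 184, x1_4 = 232, y1_4 = 224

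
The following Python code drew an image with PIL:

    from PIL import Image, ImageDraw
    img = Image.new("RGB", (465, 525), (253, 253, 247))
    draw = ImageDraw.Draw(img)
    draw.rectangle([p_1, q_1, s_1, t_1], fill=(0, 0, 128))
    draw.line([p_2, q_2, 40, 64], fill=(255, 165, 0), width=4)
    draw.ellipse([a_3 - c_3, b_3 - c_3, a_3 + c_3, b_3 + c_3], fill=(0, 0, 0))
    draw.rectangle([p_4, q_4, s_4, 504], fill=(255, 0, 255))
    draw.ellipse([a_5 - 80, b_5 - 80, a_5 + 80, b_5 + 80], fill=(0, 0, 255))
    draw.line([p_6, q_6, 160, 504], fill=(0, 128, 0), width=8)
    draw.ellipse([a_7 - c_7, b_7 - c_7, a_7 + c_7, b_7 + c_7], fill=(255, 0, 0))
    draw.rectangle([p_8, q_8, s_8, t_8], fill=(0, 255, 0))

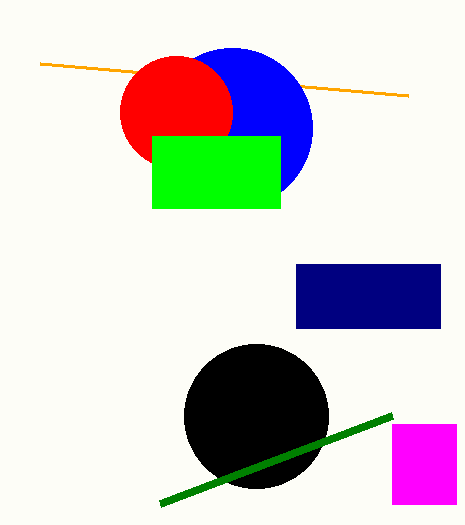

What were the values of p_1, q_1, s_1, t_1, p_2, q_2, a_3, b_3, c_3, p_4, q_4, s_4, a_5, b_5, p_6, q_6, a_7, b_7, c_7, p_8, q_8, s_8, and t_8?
p_1 = 296, q_1 = 264, s_1 = 440, t_1 = 328, p_2 = 408, q_2 = 96, a_3 = 256, b_3 = 416, c_3 = 72, p_4 = 392, q_4 = 424, s_4 = 456, a_5 = 232, b_5 = 128, p_6 = 392, q_6 = 416, a_7 = 176, b_7 = 112, c_7 = 56, p_8 = 152, q_8 = 136, s_8 = 280, t_8 = 208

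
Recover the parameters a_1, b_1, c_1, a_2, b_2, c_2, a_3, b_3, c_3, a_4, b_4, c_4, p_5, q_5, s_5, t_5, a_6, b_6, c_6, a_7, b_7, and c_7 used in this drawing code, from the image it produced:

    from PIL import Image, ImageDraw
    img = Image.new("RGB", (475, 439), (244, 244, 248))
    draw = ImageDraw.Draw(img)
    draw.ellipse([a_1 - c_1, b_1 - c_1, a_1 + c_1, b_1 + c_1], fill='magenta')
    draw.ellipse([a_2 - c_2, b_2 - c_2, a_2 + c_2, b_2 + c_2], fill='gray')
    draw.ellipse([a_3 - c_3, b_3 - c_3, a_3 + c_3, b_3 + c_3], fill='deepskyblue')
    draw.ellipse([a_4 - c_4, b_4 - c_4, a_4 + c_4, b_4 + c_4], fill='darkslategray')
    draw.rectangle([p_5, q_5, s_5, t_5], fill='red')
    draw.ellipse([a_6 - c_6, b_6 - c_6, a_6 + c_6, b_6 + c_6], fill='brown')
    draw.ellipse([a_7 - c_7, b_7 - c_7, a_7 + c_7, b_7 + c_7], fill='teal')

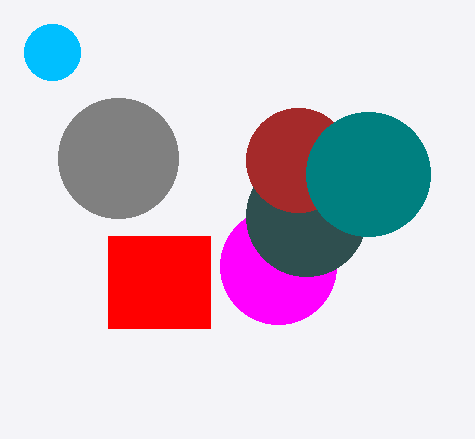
a_1 = 278
b_1 = 266
c_1 = 58
a_2 = 118
b_2 = 158
c_2 = 60
a_3 = 52
b_3 = 52
c_3 = 28
a_4 = 306
b_4 = 216
c_4 = 60
p_5 = 108
q_5 = 236
s_5 = 210
t_5 = 328
a_6 = 298
b_6 = 160
c_6 = 52
a_7 = 368
b_7 = 174
c_7 = 62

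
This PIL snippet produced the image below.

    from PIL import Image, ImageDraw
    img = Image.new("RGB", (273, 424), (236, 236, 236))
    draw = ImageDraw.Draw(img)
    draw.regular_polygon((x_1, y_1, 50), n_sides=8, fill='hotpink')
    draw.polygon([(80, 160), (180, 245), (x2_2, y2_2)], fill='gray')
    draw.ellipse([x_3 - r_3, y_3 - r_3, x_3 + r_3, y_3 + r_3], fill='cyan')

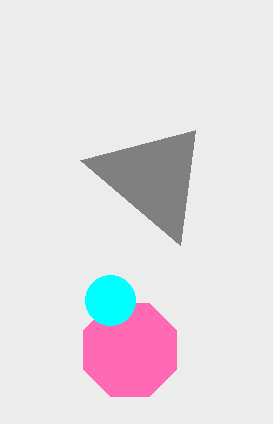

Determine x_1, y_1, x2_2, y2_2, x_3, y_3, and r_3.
x_1 = 130, y_1 = 350, x2_2 = 195, y2_2 = 130, x_3 = 110, y_3 = 300, r_3 = 25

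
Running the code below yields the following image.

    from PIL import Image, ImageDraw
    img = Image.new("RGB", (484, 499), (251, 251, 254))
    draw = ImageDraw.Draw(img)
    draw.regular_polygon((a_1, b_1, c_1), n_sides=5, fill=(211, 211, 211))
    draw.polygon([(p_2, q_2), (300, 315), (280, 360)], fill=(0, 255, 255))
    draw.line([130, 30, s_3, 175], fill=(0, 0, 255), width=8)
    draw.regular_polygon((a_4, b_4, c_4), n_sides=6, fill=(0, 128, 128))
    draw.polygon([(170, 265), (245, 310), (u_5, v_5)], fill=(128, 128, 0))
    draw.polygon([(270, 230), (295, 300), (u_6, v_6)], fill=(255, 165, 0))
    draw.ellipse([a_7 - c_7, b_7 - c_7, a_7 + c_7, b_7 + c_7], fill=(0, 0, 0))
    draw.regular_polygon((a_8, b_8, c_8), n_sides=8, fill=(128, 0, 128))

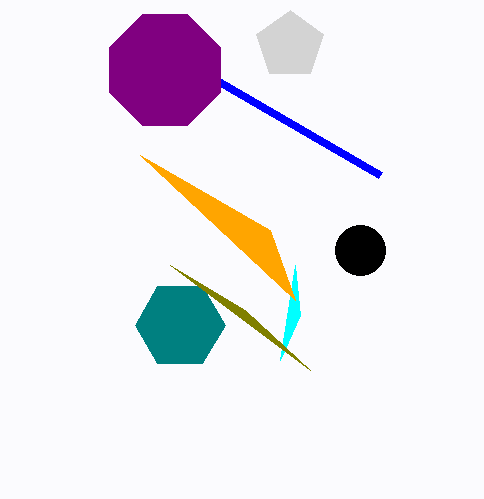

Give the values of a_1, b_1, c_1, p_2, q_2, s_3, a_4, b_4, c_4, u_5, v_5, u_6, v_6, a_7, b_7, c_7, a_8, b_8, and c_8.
a_1 = 290
b_1 = 45
c_1 = 35
p_2 = 295
q_2 = 265
s_3 = 380
a_4 = 180
b_4 = 325
c_4 = 45
u_5 = 310
v_5 = 370
u_6 = 140
v_6 = 155
a_7 = 360
b_7 = 250
c_7 = 25
a_8 = 165
b_8 = 70
c_8 = 60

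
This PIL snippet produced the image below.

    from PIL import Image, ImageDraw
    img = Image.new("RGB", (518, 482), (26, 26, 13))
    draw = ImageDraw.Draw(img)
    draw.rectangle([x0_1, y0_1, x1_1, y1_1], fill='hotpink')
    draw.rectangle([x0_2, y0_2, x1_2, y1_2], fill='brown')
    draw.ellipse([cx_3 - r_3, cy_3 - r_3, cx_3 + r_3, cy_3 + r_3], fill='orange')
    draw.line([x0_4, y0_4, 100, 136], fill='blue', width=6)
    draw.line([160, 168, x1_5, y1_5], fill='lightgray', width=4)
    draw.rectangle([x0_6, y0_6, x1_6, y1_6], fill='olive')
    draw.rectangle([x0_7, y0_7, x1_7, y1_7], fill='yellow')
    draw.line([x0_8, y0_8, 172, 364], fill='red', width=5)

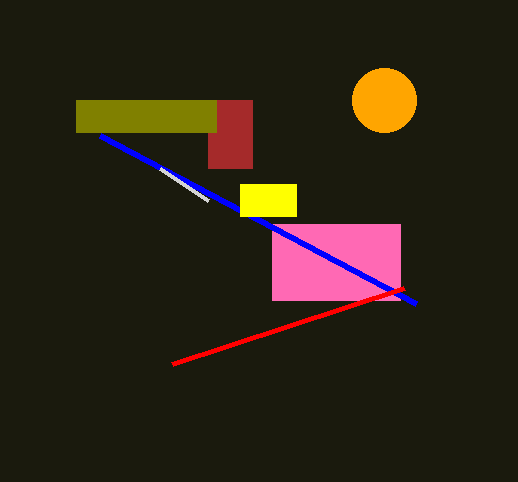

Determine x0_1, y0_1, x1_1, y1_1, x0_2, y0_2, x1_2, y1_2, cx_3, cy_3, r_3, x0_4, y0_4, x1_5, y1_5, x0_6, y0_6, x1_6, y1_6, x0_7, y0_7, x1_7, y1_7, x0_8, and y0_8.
x0_1 = 272; y0_1 = 224; x1_1 = 400; y1_1 = 300; x0_2 = 208; y0_2 = 100; x1_2 = 252; y1_2 = 168; cx_3 = 384; cy_3 = 100; r_3 = 32; x0_4 = 416; y0_4 = 304; x1_5 = 208; y1_5 = 200; x0_6 = 76; y0_6 = 100; x1_6 = 216; y1_6 = 132; x0_7 = 240; y0_7 = 184; x1_7 = 296; y1_7 = 216; x0_8 = 404; y0_8 = 288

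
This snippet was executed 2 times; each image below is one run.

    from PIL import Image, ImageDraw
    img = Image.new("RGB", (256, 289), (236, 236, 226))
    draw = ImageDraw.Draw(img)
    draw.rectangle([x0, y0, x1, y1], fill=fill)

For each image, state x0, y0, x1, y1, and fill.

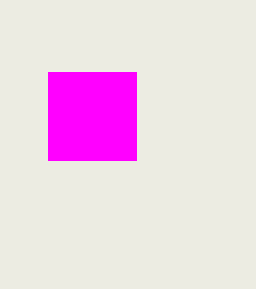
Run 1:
x0 = 48
y0 = 72
x1 = 136
y1 = 160
fill = 'magenta'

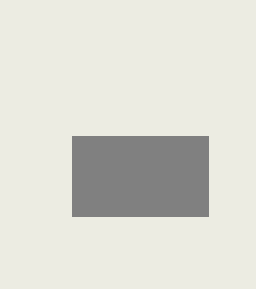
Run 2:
x0 = 72, y0 = 136, x1 = 208, y1 = 216, fill = 'gray'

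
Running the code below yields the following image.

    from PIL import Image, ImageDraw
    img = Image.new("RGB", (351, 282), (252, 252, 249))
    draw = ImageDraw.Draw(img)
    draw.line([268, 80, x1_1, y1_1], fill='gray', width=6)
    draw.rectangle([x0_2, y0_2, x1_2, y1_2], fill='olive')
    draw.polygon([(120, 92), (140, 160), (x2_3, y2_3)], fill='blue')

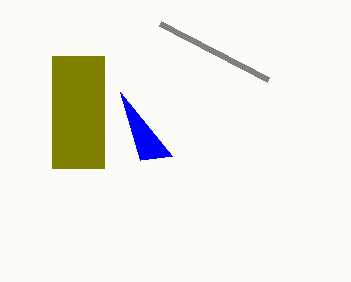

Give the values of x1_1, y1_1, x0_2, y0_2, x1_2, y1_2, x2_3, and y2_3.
x1_1 = 160, y1_1 = 24, x0_2 = 52, y0_2 = 56, x1_2 = 104, y1_2 = 168, x2_3 = 172, y2_3 = 156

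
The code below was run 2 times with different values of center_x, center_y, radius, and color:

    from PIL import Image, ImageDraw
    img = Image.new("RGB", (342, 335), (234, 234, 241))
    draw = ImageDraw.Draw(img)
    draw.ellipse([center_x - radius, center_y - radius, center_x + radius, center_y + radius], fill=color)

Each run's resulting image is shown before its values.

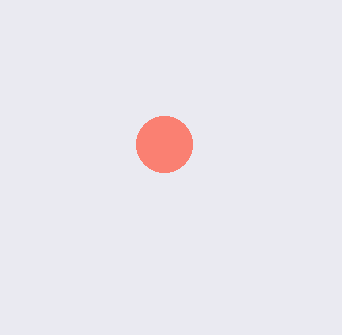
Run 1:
center_x = 164; center_y = 144; radius = 28; color = 'salmon'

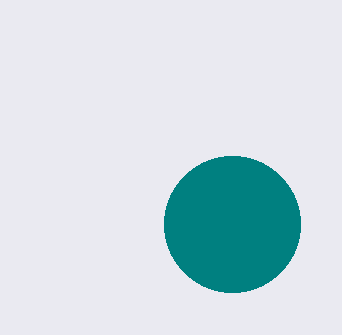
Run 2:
center_x = 232
center_y = 224
radius = 68
color = 'teal'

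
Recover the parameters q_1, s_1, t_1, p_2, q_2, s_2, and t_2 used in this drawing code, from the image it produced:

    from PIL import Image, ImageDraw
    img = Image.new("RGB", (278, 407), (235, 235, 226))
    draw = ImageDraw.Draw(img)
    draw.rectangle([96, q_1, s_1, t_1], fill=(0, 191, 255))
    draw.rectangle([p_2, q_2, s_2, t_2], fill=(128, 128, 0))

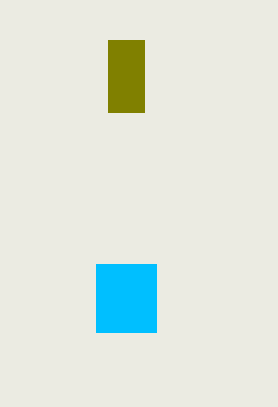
q_1 = 264; s_1 = 156; t_1 = 332; p_2 = 108; q_2 = 40; s_2 = 144; t_2 = 112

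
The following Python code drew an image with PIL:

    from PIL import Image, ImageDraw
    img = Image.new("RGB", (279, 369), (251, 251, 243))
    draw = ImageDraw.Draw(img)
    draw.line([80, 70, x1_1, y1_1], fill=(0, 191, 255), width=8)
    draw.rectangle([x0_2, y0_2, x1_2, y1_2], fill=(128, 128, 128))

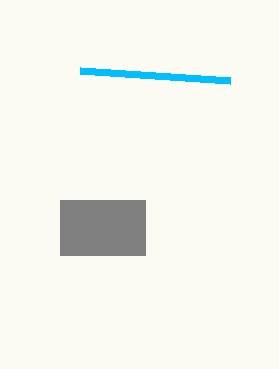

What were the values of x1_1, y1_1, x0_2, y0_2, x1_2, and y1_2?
x1_1 = 230, y1_1 = 80, x0_2 = 60, y0_2 = 200, x1_2 = 145, y1_2 = 255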